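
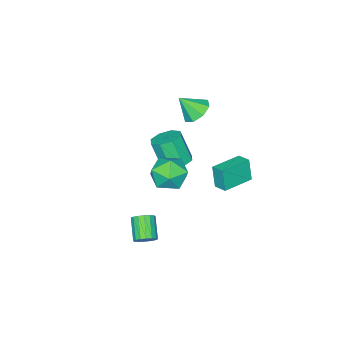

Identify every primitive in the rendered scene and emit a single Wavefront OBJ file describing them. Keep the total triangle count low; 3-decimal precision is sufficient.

v -3.933 -1.663 2.751
v -3.117 -1.826 2.179
v -3.267 -2.457 3.929
v -3.065 -1.173 2.59
v -3.522 -0.807 3.095
v -4.22 -0.942 3.398
v -4.75 -1.5 3.323
v -4.802 -2.153 2.912
v -4.345 -2.518 2.407
v -3.647 -2.383 2.103
v 1.998 2.773 3.894
v 3.192 2.481 3.941
v 1.608 1.039 2.999
v 2.802 0.747 3.046
v 2.14 0.797 4.081
v 2.381 1.869 4.635
v 2.419 1.651 2.305
v 2.66 2.723 2.859
v 3.452 1.788 2.959
v 3.28 1.26 4.057
v 1.52 2.26 2.883
v 1.348 1.732 3.981
v 4.112 1.504 -1.528
v 4.502 0.965 -1.711
v 3.678 0.057 -0.796
v 3.288 0.596 -0.612
v 4.658 1.09 -1.448
v 3.834 0.182 -0.532
v 4.688 1.309 -1.203
v 3.865 0.401 -0.287
v 4.587 1.573 -1.032
v 3.763 0.665 -0.117
v 4.377 1.821 -0.975
v 3.553 0.913 -0.06
v 4.106 1.997 -1.045
v 3.282 1.089 -0.129
v 3.836 2.059 -1.225
v 3.013 1.151 -0.309
v 3.63 1.995 -1.475
v 2.806 1.087 -0.559
v 3.534 1.818 -1.736
v 2.71 0.91 -0.821
v 3.57 1.569 -1.95
v 2.747 0.661 -1.035
v 3.731 1.305 -2.068
v 2.907 0.397 -1.152
v 3.978 1.087 -2.061
v 3.155 0.179 -1.145
v 4.257 0.964 -1.933
v 3.433 0.056 -1.017
v -0.398 -0.086 1.368
v 0.494 -0.399 1.202
v 0.53 -1.228 2.967
v -0.362 -0.914 3.132
v 0.483 0.266 1.515
v 0.519 -0.563 3.28
v -0.044 0.725 1.741
v -0.008 -0.104 3.506
v -0.778 0.709 1.749
v -0.743 -0.12 3.513
v -1.29 0.228 1.533
v -1.254 -0.601 3.298
v -1.279 -0.437 1.22
v -1.243 -1.266 2.985
v -0.752 -0.896 0.994
v -0.716 -1.725 2.759
v -0.017 -0.88 0.987
v 0.018 -1.709 2.751
v -4.332 1.473 -1.675
v -4.497 1.11 -0.188
v -4.199 2.334 -1.45
v -4.364 1.972 0.037
v -2.336 1.128 -1.537
v -2.501 0.766 -0.05
v -2.203 1.99 -1.312
v -2.368 1.627 0.175
f 2 1 4
f 2 4 3
f 4 1 5
f 4 5 3
f 5 1 6
f 5 6 3
f 6 1 7
f 6 7 3
f 7 1 8
f 7 8 3
f 8 1 9
f 8 9 3
f 9 1 10
f 9 10 3
f 10 1 2
f 10 2 3
f 11 22 16
f 11 16 12
f 11 12 18
f 11 18 21
f 11 21 22
f 12 16 20
f 16 22 15
f 22 21 13
f 21 18 17
f 18 12 19
f 14 20 15
f 14 15 13
f 14 13 17
f 14 17 19
f 14 19 20
f 15 20 16
f 13 15 22
f 17 13 21
f 19 17 18
f 20 19 12
f 24 23 27
f 24 27 25
f 25 27 28
f 25 28 26
f 27 23 29
f 27 29 28
f 28 29 30
f 28 30 26
f 29 23 31
f 29 31 30
f 30 31 32
f 30 32 26
f 31 23 33
f 31 33 32
f 32 33 34
f 32 34 26
f 33 23 35
f 33 35 34
f 34 35 36
f 34 36 26
f 35 23 37
f 35 37 36
f 36 37 38
f 36 38 26
f 37 23 39
f 37 39 38
f 38 39 40
f 38 40 26
f 39 23 41
f 39 41 40
f 40 41 42
f 40 42 26
f 41 23 43
f 41 43 42
f 42 43 44
f 42 44 26
f 43 23 45
f 43 45 44
f 44 45 46
f 44 46 26
f 45 23 47
f 45 47 46
f 46 47 48
f 46 48 26
f 47 23 49
f 47 49 48
f 48 49 50
f 48 50 26
f 49 23 24
f 49 24 50
f 50 24 25
f 50 25 26
f 52 51 55
f 52 55 53
f 53 55 56
f 53 56 54
f 55 51 57
f 55 57 56
f 56 57 58
f 56 58 54
f 57 51 59
f 57 59 58
f 58 59 60
f 58 60 54
f 59 51 61
f 59 61 60
f 60 61 62
f 60 62 54
f 61 51 63
f 61 63 62
f 62 63 64
f 62 64 54
f 63 51 65
f 63 65 64
f 64 65 66
f 64 66 54
f 65 51 67
f 65 67 66
f 66 67 68
f 66 68 54
f 67 51 52
f 67 52 68
f 68 52 53
f 68 53 54
f 70 72 69
f 73 70 69
f 69 72 71
f 71 73 69
f 70 76 72
f 74 70 73
f 74 76 70
f 72 76 71
f 75 73 71
f 71 76 75
f 75 74 73
f 76 74 75



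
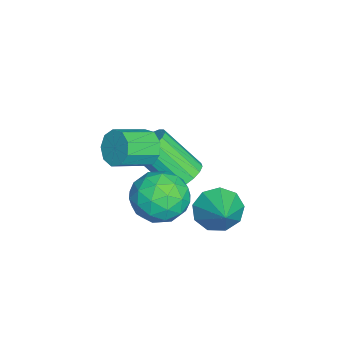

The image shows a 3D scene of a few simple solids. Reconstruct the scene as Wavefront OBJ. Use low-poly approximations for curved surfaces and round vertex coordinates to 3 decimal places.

v 3.035 -3.296 0.771
v 3.417 -3.344 0.151
v 4.207 -4.271 0.709
v 3.825 -4.224 1.329
v 3.616 -2.995 0.448
v 4.406 -3.923 1.006
v 3.544 -2.788 0.896
v 4.334 -3.715 1.454
v 3.233 -2.818 1.286
v 4.023 -3.745 1.844
v 2.829 -3.072 1.435
v 3.619 -3.999 1.993
v 2.522 -3.431 1.273
v 3.312 -4.358 1.831
v 2.455 -3.727 0.876
v 3.245 -4.654 1.434
v 2.659 -3.821 0.43
v 3.449 -4.749 0.989
v 3.039 -3.67 0.144
v 3.829 -4.598 0.702
v 1.116 -2.263 -2.333
v 1.859 -2.421 -2.359
v 1.627 -3.754 -0.873
v 0.884 -3.597 -0.847
v 1.836 -2.149 -2.118
v 1.604 -3.482 -0.632
v 1.648 -1.903 -1.927
v 1.417 -3.237 -0.441
v 1.338 -1.74 -1.829
v 1.107 -3.073 -0.343
v 0.977 -1.697 -1.846
v 0.746 -3.03 -0.36
v 0.648 -1.783 -1.975
v 0.417 -3.116 -0.489
v 0.426 -1.98 -2.186
v 0.195 -3.313 -0.7
v 0.362 -2.241 -2.43
v 0.131 -3.574 -0.944
v 0.471 -2.508 -2.653
v 0.24 -3.841 -1.166
v 0.727 -2.718 -2.802
v 0.496 -4.052 -1.316
v 1.072 -2.825 -2.844
v 0.841 -4.158 -1.357
v 1.428 -2.803 -2.768
v 1.197 -4.136 -1.282
v 1.711 -2.657 -2.593
v 1.48 -3.99 -1.107
v 2.38 -0.975 -2.854
v 2.891 -1.269 -3.547
v 3.62 -0.585 -2.106
v 2.75 -0.668 -3.627
v 2.436 -0.211 -3.345
v 2.096 -0.111 -2.833
v 1.889 -0.415 -2.331
v 1.911 -0.981 -2.074
v 2.153 -1.545 -2.182
v 2.501 -1.841 -2.604
v 2.792 -1.733 -3.143
v 2.561 -2.333 -1.035
v 3.658 -2.515 -1.111
v 2.302 -3.245 -2.569
v 3.399 -3.427 -2.645
v 2.807 -3.926 -1.844
v 2.966 -3.362 -0.896
v 2.994 -2.398 -2.784
v 3.153 -1.834 -1.836
v 3.925 -2.555 -2.193
v 3.81 -3.499 -1.612
v 2.15 -2.261 -2.068
v 2.035 -3.205 -1.487
v 3.132 -2.344 -0.938
v 2.828 -3.416 -2.742
v 2.48 -3.709 -2.271
v 3.125 -3.816 -2.316
v 2.726 -2.842 -0.812
v 3.37 -2.948 -0.857
v 2.87 -3.778 -1.287
v 2.59 -2.812 -2.823
v 3.234 -2.918 -2.868
v 2.835 -1.944 -1.364
v 3.48 -2.051 -1.409
v 3.09 -1.982 -2.393
v 3.934 -2.474 -1.619
v 3.782 -3.01 -2.521
v 3.544 -2.406 -2.602
v 3.637 -2.074 -2.045
v 3.866 -3.029 -1.278
v 3.714 -3.565 -2.179
v 3.366 -3.858 -1.708
v 3.46 -3.527 -1.151
v 4.023 -3.053 -1.913
v 2.246 -2.195 -1.501
v 2.094 -2.731 -2.402
v 2.5 -2.233 -2.529
v 2.594 -1.902 -1.972
v 2.178 -2.75 -1.159
v 2.026 -3.286 -2.061
v 2.323 -3.686 -1.635
v 2.416 -3.354 -1.078
v 1.937 -2.707 -1.767
f 2 1 5
f 2 5 3
f 3 5 6
f 3 6 4
f 5 1 7
f 5 7 6
f 6 7 8
f 6 8 4
f 7 1 9
f 7 9 8
f 8 9 10
f 8 10 4
f 9 1 11
f 9 11 10
f 10 11 12
f 10 12 4
f 11 1 13
f 11 13 12
f 12 13 14
f 12 14 4
f 13 1 15
f 13 15 14
f 14 15 16
f 14 16 4
f 15 1 17
f 15 17 16
f 16 17 18
f 16 18 4
f 17 1 19
f 17 19 18
f 18 19 20
f 18 20 4
f 19 1 2
f 19 2 20
f 20 2 3
f 20 3 4
f 22 21 25
f 22 25 23
f 23 25 26
f 23 26 24
f 25 21 27
f 25 27 26
f 26 27 28
f 26 28 24
f 27 21 29
f 27 29 28
f 28 29 30
f 28 30 24
f 29 21 31
f 29 31 30
f 30 31 32
f 30 32 24
f 31 21 33
f 31 33 32
f 32 33 34
f 32 34 24
f 33 21 35
f 33 35 34
f 34 35 36
f 34 36 24
f 35 21 37
f 35 37 36
f 36 37 38
f 36 38 24
f 37 21 39
f 37 39 38
f 38 39 40
f 38 40 24
f 39 21 41
f 39 41 40
f 40 41 42
f 40 42 24
f 41 21 43
f 41 43 42
f 42 43 44
f 42 44 24
f 43 21 45
f 43 45 44
f 44 45 46
f 44 46 24
f 45 21 47
f 45 47 46
f 46 47 48
f 46 48 24
f 47 21 22
f 47 22 48
f 48 22 23
f 48 23 24
f 50 49 52
f 50 52 51
f 52 49 53
f 52 53 51
f 53 49 54
f 53 54 51
f 54 49 55
f 54 55 51
f 55 49 56
f 55 56 51
f 56 49 57
f 56 57 51
f 57 49 58
f 57 58 51
f 58 49 59
f 58 59 51
f 59 49 50
f 59 50 51
f 60 97 76
f 97 71 100
f 76 100 65
f 97 100 76
f 60 76 72
f 76 65 77
f 72 77 61
f 76 77 72
f 60 72 81
f 72 61 82
f 81 82 67
f 72 82 81
f 60 81 93
f 81 67 96
f 93 96 70
f 81 96 93
f 60 93 97
f 93 70 101
f 97 101 71
f 93 101 97
f 61 77 88
f 77 65 91
f 88 91 69
f 77 91 88
f 65 100 78
f 100 71 99
f 78 99 64
f 100 99 78
f 71 101 98
f 101 70 94
f 98 94 62
f 101 94 98
f 70 96 95
f 96 67 83
f 95 83 66
f 96 83 95
f 67 82 87
f 82 61 84
f 87 84 68
f 82 84 87
f 63 89 75
f 89 69 90
f 75 90 64
f 89 90 75
f 63 75 73
f 75 64 74
f 73 74 62
f 75 74 73
f 63 73 80
f 73 62 79
f 80 79 66
f 73 79 80
f 63 80 85
f 80 66 86
f 85 86 68
f 80 86 85
f 63 85 89
f 85 68 92
f 89 92 69
f 85 92 89
f 64 90 78
f 90 69 91
f 78 91 65
f 90 91 78
f 62 74 98
f 74 64 99
f 98 99 71
f 74 99 98
f 66 79 95
f 79 62 94
f 95 94 70
f 79 94 95
f 68 86 87
f 86 66 83
f 87 83 67
f 86 83 87
f 69 92 88
f 92 68 84
f 88 84 61
f 92 84 88



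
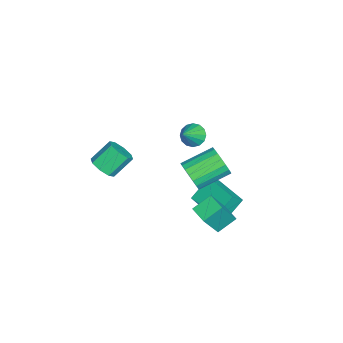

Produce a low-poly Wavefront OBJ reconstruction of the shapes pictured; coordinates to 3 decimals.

v 2.501 1.124 1.376
v 2.863 1.682 0.699
v 1.862 3.215 1.426
v 1.499 2.656 2.104
v 2.509 1.536 0.52
v 1.508 3.068 1.248
v 2.154 1.307 0.511
v 1.152 2.84 1.239
v 1.867 1.043 0.674
v 0.865 2.575 1.401
v 1.705 0.794 0.975
v 0.704 2.327 1.703
v 1.701 0.611 1.356
v 0.7 2.143 2.084
v 1.856 0.529 1.741
v 0.854 2.062 2.469
v 2.138 0.565 2.054
v 1.137 2.098 2.781
v 2.492 0.712 2.232
v 1.491 2.244 2.96
v 2.848 0.94 2.241
v 1.846 2.473 2.969
v 3.135 1.205 2.079
v 2.133 2.737 2.806
v 3.296 1.453 1.777
v 2.295 2.986 2.505
v 3.3 1.637 1.396
v 2.299 3.169 2.124
v 3.146 1.718 1.011
v 2.144 3.251 1.739
v 3.13 2.17 -1.581
v 2.461 3.02 -0.915
v 3.959 2.914 -1.699
v 3.29 3.764 -1.034
v 3.93 1.536 0.034
v 3.261 2.386 0.699
v 4.759 2.28 -0.085
v 4.09 3.13 0.581
v 4.165 -3.143 2.885
v 4.481 -3.592 3.48
v 3.811 -2.727 4.49
v 3.495 -2.277 3.895
v 4.849 -3.12 3.319
v 4.178 -2.254 4.329
v 4.816 -2.661 2.903
v 4.145 -1.795 3.914
v 4.402 -2.484 2.477
v 3.731 -1.618 3.488
v 3.849 -2.693 2.29
v 3.179 -1.828 3.3
v 3.482 -3.166 2.451
v 2.811 -2.3 3.461
v 3.515 -3.625 2.866
v 2.844 -2.759 3.877
v 3.929 -3.802 3.292
v 3.258 -2.936 4.303
v -3.622 0.17 -0.718
v -3.194 -0.122 -1.314
v -2.498 -0.21 0.278
v -3.084 0.271 -1.288
v -3.119 0.637 -1.109
v -3.288 0.878 -0.825
v -3.547 0.929 -0.513
v -3.826 0.777 -0.256
v -4.051 0.463 -0.123
v -4.161 0.07 -0.149
v -4.126 -0.296 -0.328
v -3.957 -0.538 -0.611
v -3.698 -0.589 -0.923
v -3.418 -0.437 -1.18
v -2.173 1.921 -3.193
v -1.637 1.44 -2.499
v -0.684 3.498 -3.251
v -0.148 3.018 -2.556
v -1.332 1.082 -4.424
v -0.796 0.602 -3.729
v 0.157 2.66 -4.481
v 0.693 2.179 -3.787
f 2 1 5
f 2 5 3
f 3 5 6
f 3 6 4
f 5 1 7
f 5 7 6
f 6 7 8
f 6 8 4
f 7 1 9
f 7 9 8
f 8 9 10
f 8 10 4
f 9 1 11
f 9 11 10
f 10 11 12
f 10 12 4
f 11 1 13
f 11 13 12
f 12 13 14
f 12 14 4
f 13 1 15
f 13 15 14
f 14 15 16
f 14 16 4
f 15 1 17
f 15 17 16
f 16 17 18
f 16 18 4
f 17 1 19
f 17 19 18
f 18 19 20
f 18 20 4
f 19 1 21
f 19 21 20
f 20 21 22
f 20 22 4
f 21 1 23
f 21 23 22
f 22 23 24
f 22 24 4
f 23 1 25
f 23 25 24
f 24 25 26
f 24 26 4
f 25 1 27
f 25 27 26
f 26 27 28
f 26 28 4
f 27 1 29
f 27 29 28
f 28 29 30
f 28 30 4
f 29 1 2
f 29 2 30
f 30 2 3
f 30 3 4
f 32 34 31
f 35 32 31
f 31 34 33
f 33 35 31
f 32 38 34
f 36 32 35
f 36 38 32
f 34 38 33
f 37 35 33
f 33 38 37
f 37 36 35
f 38 36 37
f 40 39 43
f 40 43 41
f 41 43 44
f 41 44 42
f 43 39 45
f 43 45 44
f 44 45 46
f 44 46 42
f 45 39 47
f 45 47 46
f 46 47 48
f 46 48 42
f 47 39 49
f 47 49 48
f 48 49 50
f 48 50 42
f 49 39 51
f 49 51 50
f 50 51 52
f 50 52 42
f 51 39 53
f 51 53 52
f 52 53 54
f 52 54 42
f 53 39 55
f 53 55 54
f 54 55 56
f 54 56 42
f 55 39 40
f 55 40 56
f 56 40 41
f 56 41 42
f 58 57 60
f 58 60 59
f 60 57 61
f 60 61 59
f 61 57 62
f 61 62 59
f 62 57 63
f 62 63 59
f 63 57 64
f 63 64 59
f 64 57 65
f 64 65 59
f 65 57 66
f 65 66 59
f 66 57 67
f 66 67 59
f 67 57 68
f 67 68 59
f 68 57 69
f 68 69 59
f 69 57 70
f 69 70 59
f 70 57 58
f 70 58 59
f 72 74 71
f 75 72 71
f 71 74 73
f 73 75 71
f 72 78 74
f 76 72 75
f 76 78 72
f 74 78 73
f 77 75 73
f 73 78 77
f 77 76 75
f 78 76 77



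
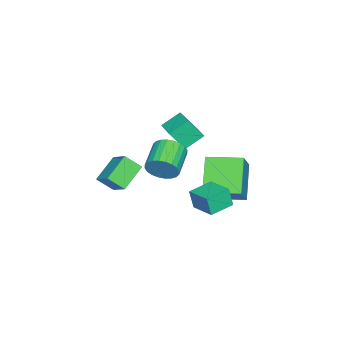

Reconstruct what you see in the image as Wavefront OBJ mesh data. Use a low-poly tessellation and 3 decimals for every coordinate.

v -1.437 -4.112 -0.738
v -0.76 -3.164 0.075
v -1.695 -3.315 -1.451
v -1.018 -2.368 -0.639
v -0.082 -4.392 -1.541
v 0.595 -3.445 -0.729
v -0.34 -3.596 -2.255
v 0.337 -2.648 -1.442
v 1.288 2.442 0.227
v 1.258 2.203 1.228
v 1.952 3.603 0.523
v 1.922 3.364 1.525
v 2.398 1.836 0.115
v 2.368 1.597 1.117
v 3.062 2.997 0.412
v 3.032 2.758 1.413
v 2.31 0.21 2.178
v 2.592 -0.134 2.879
v 1.172 -0.354 3.342
v 0.89 -0.01 2.642
v 2.572 0.178 2.965
v 1.152 -0.043 3.429
v 2.512 0.494 2.932
v 1.092 0.274 3.395
v 2.421 0.767 2.783
v 1.001 0.547 3.247
v 2.313 0.956 2.543
v 0.893 0.735 3.007
v 2.205 1.031 2.247
v 0.785 0.81 2.711
v 2.113 0.981 1.941
v 0.693 0.76 2.404
v 2.051 0.813 1.67
v 0.631 0.593 2.134
v 2.028 0.554 1.478
v 0.608 0.334 1.941
v 2.048 0.243 1.391
v 0.628 0.022 1.855
v 2.108 -0.074 1.425
v 0.688 -0.294 1.888
v 2.199 -0.347 1.573
v 0.779 -0.567 2.037
v 2.307 -0.535 1.813
v 0.887 -0.756 2.277
v 2.415 -0.61 2.109
v 0.995 -0.831 2.573
v 2.507 -0.56 2.416
v 1.087 -0.781 2.879
v 2.569 -0.393 2.686
v 1.149 -0.613 3.15
v -2.345 0.579 -3.026
v -3.864 0.069 -1.592
v -2.816 2.403 -2.875
v -4.334 1.893 -1.441
v -1.086 0.787 -1.619
v -2.604 0.277 -0.185
v -1.556 2.611 -1.468
v -3.075 2.101 -0.034
v -2.531 -0.174 1.865
v -2.168 -0.859 2.995
v -1.653 0.619 2.064
v -1.289 -0.066 3.193
v -1.791 -0.834 1.227
v -1.427 -1.519 2.356
v -0.912 -0.041 1.425
v -0.549 -0.726 2.555
f 2 4 1
f 5 2 1
f 1 4 3
f 3 5 1
f 2 8 4
f 6 2 5
f 6 8 2
f 4 8 3
f 7 5 3
f 3 8 7
f 7 6 5
f 8 6 7
f 10 12 9
f 13 10 9
f 9 12 11
f 11 13 9
f 10 16 12
f 14 10 13
f 14 16 10
f 12 16 11
f 15 13 11
f 11 16 15
f 15 14 13
f 16 14 15
f 18 17 21
f 18 21 19
f 19 21 22
f 19 22 20
f 21 17 23
f 21 23 22
f 22 23 24
f 22 24 20
f 23 17 25
f 23 25 24
f 24 25 26
f 24 26 20
f 25 17 27
f 25 27 26
f 26 27 28
f 26 28 20
f 27 17 29
f 27 29 28
f 28 29 30
f 28 30 20
f 29 17 31
f 29 31 30
f 30 31 32
f 30 32 20
f 31 17 33
f 31 33 32
f 32 33 34
f 32 34 20
f 33 17 35
f 33 35 34
f 34 35 36
f 34 36 20
f 35 17 37
f 35 37 36
f 36 37 38
f 36 38 20
f 37 17 39
f 37 39 38
f 38 39 40
f 38 40 20
f 39 17 41
f 39 41 40
f 40 41 42
f 40 42 20
f 41 17 43
f 41 43 42
f 42 43 44
f 42 44 20
f 43 17 45
f 43 45 44
f 44 45 46
f 44 46 20
f 45 17 47
f 45 47 46
f 46 47 48
f 46 48 20
f 47 17 49
f 47 49 48
f 48 49 50
f 48 50 20
f 49 17 18
f 49 18 50
f 50 18 19
f 50 19 20
f 52 54 51
f 55 52 51
f 51 54 53
f 53 55 51
f 52 58 54
f 56 52 55
f 56 58 52
f 54 58 53
f 57 55 53
f 53 58 57
f 57 56 55
f 58 56 57
f 60 62 59
f 63 60 59
f 59 62 61
f 61 63 59
f 60 66 62
f 64 60 63
f 64 66 60
f 62 66 61
f 65 63 61
f 61 66 65
f 65 64 63
f 66 64 65



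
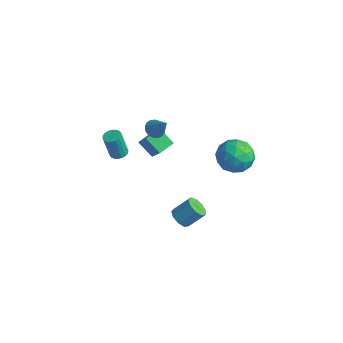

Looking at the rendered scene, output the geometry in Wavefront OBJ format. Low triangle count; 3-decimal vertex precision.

v 1.997 3.534 -1.724
v 2.768 3.565 -0.949
v 1.172 2.235 -0.851
v 1.943 2.266 -0.076
v 1.243 3.098 -0.184
v 1.752 3.901 -0.723
v 2.188 1.899 -1.077
v 2.697 2.702 -1.616
v 2.886 2.554 -0.549
v 2.302 3.296 0.003
v 1.638 2.504 -1.803
v 1.054 3.246 -1.251
v 2.455 3.664 -1.413
v 1.485 2.136 -0.387
v 1.073 2.626 -0.45
v 1.527 2.644 0.005
v 1.858 3.861 -1.28
v 2.311 3.88 -0.825
v 1.415 3.605 -0.375
v 1.629 1.92 -0.975
v 2.082 1.939 -0.52
v 2.413 3.156 -1.805
v 2.867 3.174 -1.35
v 2.525 2.195 -1.425
v 2.977 3.088 -0.723
v 2.493 2.324 -0.21
v 2.636 2.108 -0.798
v 2.936 2.58 -1.115
v 2.634 3.524 -0.398
v 2.15 2.76 0.115
v 1.738 3.249 0.052
v 2.037 3.721 -0.266
v 2.704 2.929 -0.163
v 1.79 3.04 -1.915
v 1.306 2.276 -1.402
v 1.903 2.079 -1.534
v 2.202 2.551 -1.852
v 1.447 3.476 -1.59
v 0.963 2.712 -1.077
v 1.004 3.22 -0.685
v 1.304 3.692 -1.002
v 1.236 2.871 -1.637
v -4.327 1.88 -3.579
v -3.28 1.473 -2.198
v -4.272 2.848 -3.336
v -3.225 2.442 -1.954
v -3.375 1.998 -4.266
v -2.328 1.592 -2.884
v -3.32 2.967 -4.022
v -2.273 2.56 -2.641
v -1.971 0.914 -0.015
v -1.547 0.666 -0.342
v -1.109 0.946 1.075
v -1.509 0.943 -0.381
v -1.576 1.213 -0.336
v -1.734 1.415 -0.217
v -1.946 1.502 -0.052
v -2.163 1.455 0.121
v -2.337 1.284 0.263
v -2.427 1.028 0.342
v -2.412 0.746 0.338
v -2.296 0.502 0.254
v -2.106 0.353 0.108
v -1.885 0.333 -0.066
v -1.683 0.445 -0.229
v -3.007 -0.725 -1.706
v -2.571 -0.482 -1.599
v -2.798 -0.732 -0.107
v -3.233 -0.975 -0.214
v -2.725 -0.315 -1.595
v -2.951 -0.565 -0.102
v -2.934 -0.229 -1.612
v -3.161 -0.479 -0.12
v -3.158 -0.241 -1.648
v -3.384 -0.492 -0.156
v -3.352 -0.349 -1.695
v -3.578 -0.6 -0.203
v -3.477 -0.532 -1.745
v -3.704 -0.782 -0.253
v -3.51 -0.753 -1.787
v -3.736 -1.003 -0.295
v -3.442 -0.968 -1.813
v -3.669 -1.218 -0.321
v -3.289 -1.135 -1.818
v -3.515 -1.385 -0.325
v -3.079 -1.221 -1.8
v -3.306 -1.471 -0.308
v -2.856 -1.208 -1.764
v -3.082 -1.459 -0.272
v -2.662 -1.1 -1.717
v -2.888 -1.351 -0.225
v -2.536 -0.918 -1.667
v -2.763 -1.168 -0.175
v -2.504 -0.697 -1.625
v -2.73 -0.947 -0.133
v 3.327 -2.386 -1.32
v 3.836 -2.313 -1.684
v 4.322 -1.602 -0.864
v 3.813 -1.674 -0.5
v 3.545 -2.009 -1.776
v 4.031 -1.298 -0.955
v 3.152 -1.881 -1.654
v 3.638 -1.17 -0.833
v 2.841 -1.989 -1.376
v 3.327 -1.278 -0.556
v 2.757 -2.283 -1.072
v 3.243 -1.571 -0.252
v 2.94 -2.625 -0.884
v 3.426 -1.913 -0.064
v 3.304 -2.855 -0.9
v 3.79 -2.143 -0.08
v 3.679 -2.865 -1.113
v 4.165 -2.154 -0.292
v 3.889 -2.652 -1.423
v 4.375 -1.94 -0.602
f 1 38 17
f 38 12 41
f 17 41 6
f 38 41 17
f 1 17 13
f 17 6 18
f 13 18 2
f 17 18 13
f 1 13 22
f 13 2 23
f 22 23 8
f 13 23 22
f 1 22 34
f 22 8 37
f 34 37 11
f 22 37 34
f 1 34 38
f 34 11 42
f 38 42 12
f 34 42 38
f 2 18 29
f 18 6 32
f 29 32 10
f 18 32 29
f 6 41 19
f 41 12 40
f 19 40 5
f 41 40 19
f 12 42 39
f 42 11 35
f 39 35 3
f 42 35 39
f 11 37 36
f 37 8 24
f 36 24 7
f 37 24 36
f 8 23 28
f 23 2 25
f 28 25 9
f 23 25 28
f 4 30 16
f 30 10 31
f 16 31 5
f 30 31 16
f 4 16 14
f 16 5 15
f 14 15 3
f 16 15 14
f 4 14 21
f 14 3 20
f 21 20 7
f 14 20 21
f 4 21 26
f 21 7 27
f 26 27 9
f 21 27 26
f 4 26 30
f 26 9 33
f 30 33 10
f 26 33 30
f 5 31 19
f 31 10 32
f 19 32 6
f 31 32 19
f 3 15 39
f 15 5 40
f 39 40 12
f 15 40 39
f 7 20 36
f 20 3 35
f 36 35 11
f 20 35 36
f 9 27 28
f 27 7 24
f 28 24 8
f 27 24 28
f 10 33 29
f 33 9 25
f 29 25 2
f 33 25 29
f 44 46 43
f 47 44 43
f 43 46 45
f 45 47 43
f 44 50 46
f 48 44 47
f 48 50 44
f 46 50 45
f 49 47 45
f 45 50 49
f 49 48 47
f 50 48 49
f 52 51 54
f 52 54 53
f 54 51 55
f 54 55 53
f 55 51 56
f 55 56 53
f 56 51 57
f 56 57 53
f 57 51 58
f 57 58 53
f 58 51 59
f 58 59 53
f 59 51 60
f 59 60 53
f 60 51 61
f 60 61 53
f 61 51 62
f 61 62 53
f 62 51 63
f 62 63 53
f 63 51 64
f 63 64 53
f 64 51 65
f 64 65 53
f 65 51 52
f 65 52 53
f 67 66 70
f 67 70 68
f 68 70 71
f 68 71 69
f 70 66 72
f 70 72 71
f 71 72 73
f 71 73 69
f 72 66 74
f 72 74 73
f 73 74 75
f 73 75 69
f 74 66 76
f 74 76 75
f 75 76 77
f 75 77 69
f 76 66 78
f 76 78 77
f 77 78 79
f 77 79 69
f 78 66 80
f 78 80 79
f 79 80 81
f 79 81 69
f 80 66 82
f 80 82 81
f 81 82 83
f 81 83 69
f 82 66 84
f 82 84 83
f 83 84 85
f 83 85 69
f 84 66 86
f 84 86 85
f 85 86 87
f 85 87 69
f 86 66 88
f 86 88 87
f 87 88 89
f 87 89 69
f 88 66 90
f 88 90 89
f 89 90 91
f 89 91 69
f 90 66 92
f 90 92 91
f 91 92 93
f 91 93 69
f 92 66 94
f 92 94 93
f 93 94 95
f 93 95 69
f 94 66 67
f 94 67 95
f 95 67 68
f 95 68 69
f 97 96 100
f 97 100 98
f 98 100 101
f 98 101 99
f 100 96 102
f 100 102 101
f 101 102 103
f 101 103 99
f 102 96 104
f 102 104 103
f 103 104 105
f 103 105 99
f 104 96 106
f 104 106 105
f 105 106 107
f 105 107 99
f 106 96 108
f 106 108 107
f 107 108 109
f 107 109 99
f 108 96 110
f 108 110 109
f 109 110 111
f 109 111 99
f 110 96 112
f 110 112 111
f 111 112 113
f 111 113 99
f 112 96 114
f 112 114 113
f 113 114 115
f 113 115 99
f 114 96 97
f 114 97 115
f 115 97 98
f 115 98 99



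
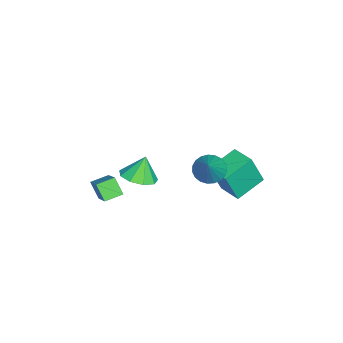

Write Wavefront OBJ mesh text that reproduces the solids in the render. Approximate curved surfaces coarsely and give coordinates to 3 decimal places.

v -3.45 2.336 -4.328
v -3.057 1.707 -2.406
v -4.727 3.522 -3.679
v -4.334 2.893 -1.757
v -2.446 3.347 -4.203
v -2.053 2.718 -2.281
v -3.723 4.533 -3.554
v -3.33 3.904 -1.632
v -0.417 -4.028 -2.051
v 1.132 -3.392 -0.817
v -0.941 -3.181 -1.83
v 0.608 -2.545 -0.596
v 0.052 -3.515 -2.904
v 1.601 -2.879 -1.67
v -0.472 -2.668 -2.683
v 1.077 -2.032 -1.449
v 0.589 2.243 0.713
v 1.006 2.877 0.288
v 1.931 2.337 2.167
v 0.772 3.064 0.492
v 0.507 3.109 0.734
v 0.256 3.004 0.972
v 0.063 2.767 1.166
v -0.04 2.44 1.281
v -0.033 2.079 1.299
v 0.081 1.746 1.215
v 0.283 1.499 1.044
v 0.538 1.381 0.817
v 0.802 1.411 0.571
v 1.029 1.586 0.35
v 1.18 1.874 0.192
v 1.229 2.226 0.124
v 1.167 2.581 0.158
v 0.612 -1.339 -0.328
v 1.525 -0.919 -0.159
v 0.228 -1.021 0.948
v 1.085 -0.439 -0.41
v 0.423 -0.381 -0.623
v -0.15 -0.771 -0.698
v -0.368 -1.427 -0.6
v -0.127 -2.041 -0.375
v 0.46 -2.328 -0.127
v 1.117 -2.151 0.026
v 1.538 -1.595 0.014
f 2 4 1
f 5 2 1
f 1 4 3
f 3 5 1
f 2 8 4
f 6 2 5
f 6 8 2
f 4 8 3
f 7 5 3
f 3 8 7
f 7 6 5
f 8 6 7
f 10 12 9
f 13 10 9
f 9 12 11
f 11 13 9
f 10 16 12
f 14 10 13
f 14 16 10
f 12 16 11
f 15 13 11
f 11 16 15
f 15 14 13
f 16 14 15
f 18 17 20
f 18 20 19
f 20 17 21
f 20 21 19
f 21 17 22
f 21 22 19
f 22 17 23
f 22 23 19
f 23 17 24
f 23 24 19
f 24 17 25
f 24 25 19
f 25 17 26
f 25 26 19
f 26 17 27
f 26 27 19
f 27 17 28
f 27 28 19
f 28 17 29
f 28 29 19
f 29 17 30
f 29 30 19
f 30 17 31
f 30 31 19
f 31 17 32
f 31 32 19
f 32 17 33
f 32 33 19
f 33 17 18
f 33 18 19
f 35 34 37
f 35 37 36
f 37 34 38
f 37 38 36
f 38 34 39
f 38 39 36
f 39 34 40
f 39 40 36
f 40 34 41
f 40 41 36
f 41 34 42
f 41 42 36
f 42 34 43
f 42 43 36
f 43 34 44
f 43 44 36
f 44 34 35
f 44 35 36



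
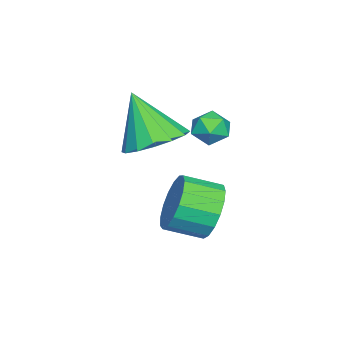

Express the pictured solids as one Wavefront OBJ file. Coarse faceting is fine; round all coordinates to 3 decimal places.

v 2.834 2.383 0.131
v 3.294 2.862 0.905
v 3.706 1.755 1.344
v 3.246 1.277 0.569
v 2.848 2.764 1.077
v 3.26 1.657 1.516
v 2.398 2.579 1.032
v 2.811 1.472 1.471
v 2.049 2.349 0.781
v 2.461 1.242 1.22
v 1.879 2.127 0.38
v 2.291 1.02 0.819
v 1.928 1.963 -0.077
v 2.34 0.857 0.362
v 2.184 1.896 -0.487
v 2.597 0.79 -0.048
v 2.59 1.941 -0.756
v 3.002 0.834 -0.317
v 3.051 2.087 -0.821
v 3.463 0.98 -0.382
v 3.462 2.301 -0.668
v 3.875 1.194 -0.229
v 3.73 2.533 -0.333
v 4.142 1.427 0.106
v 3.792 2.732 0.109
v 4.205 1.625 0.548
v 3.635 2.85 0.556
v 4.047 1.744 0.994
v 2.133 0.412 2.335
v 3.185 0.204 2.464
v 1.747 -0.472 4.065
v 3.106 0.704 2.702
v 2.766 1.126 2.842
v 2.257 1.356 2.846
v 1.714 1.333 2.713
v 1.284 1.064 2.48
v 1.081 0.62 2.207
v 1.16 0.12 1.969
v 1.499 -0.301 1.829
v 2.009 -0.531 1.825
v 2.551 -0.509 1.958
v 2.982 -0.24 2.191
v 1.218 2.139 2.295
v 1.662 2.497 2.672
v 1.318 1.283 2.988
v 1.762 1.641 3.365
v 1.103 1.823 3.348
v 1.042 2.352 2.92
v 1.938 1.428 2.74
v 1.877 1.957 2.312
v 2.107 2.057 2.948
v 1.591 2.301 3.323
v 1.389 1.479 2.337
v 0.873 1.723 2.712
f 2 1 5
f 2 5 3
f 3 5 6
f 3 6 4
f 5 1 7
f 5 7 6
f 6 7 8
f 6 8 4
f 7 1 9
f 7 9 8
f 8 9 10
f 8 10 4
f 9 1 11
f 9 11 10
f 10 11 12
f 10 12 4
f 11 1 13
f 11 13 12
f 12 13 14
f 12 14 4
f 13 1 15
f 13 15 14
f 14 15 16
f 14 16 4
f 15 1 17
f 15 17 16
f 16 17 18
f 16 18 4
f 17 1 19
f 17 19 18
f 18 19 20
f 18 20 4
f 19 1 21
f 19 21 20
f 20 21 22
f 20 22 4
f 21 1 23
f 21 23 22
f 22 23 24
f 22 24 4
f 23 1 25
f 23 25 24
f 24 25 26
f 24 26 4
f 25 1 27
f 25 27 26
f 26 27 28
f 26 28 4
f 27 1 2
f 27 2 28
f 28 2 3
f 28 3 4
f 30 29 32
f 30 32 31
f 32 29 33
f 32 33 31
f 33 29 34
f 33 34 31
f 34 29 35
f 34 35 31
f 35 29 36
f 35 36 31
f 36 29 37
f 36 37 31
f 37 29 38
f 37 38 31
f 38 29 39
f 38 39 31
f 39 29 40
f 39 40 31
f 40 29 41
f 40 41 31
f 41 29 42
f 41 42 31
f 42 29 30
f 42 30 31
f 43 54 48
f 43 48 44
f 43 44 50
f 43 50 53
f 43 53 54
f 44 48 52
f 48 54 47
f 54 53 45
f 53 50 49
f 50 44 51
f 46 52 47
f 46 47 45
f 46 45 49
f 46 49 51
f 46 51 52
f 47 52 48
f 45 47 54
f 49 45 53
f 51 49 50
f 52 51 44



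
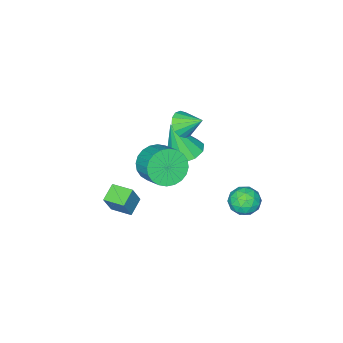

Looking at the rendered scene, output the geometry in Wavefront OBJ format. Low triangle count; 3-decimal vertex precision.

v -0.839 1.046 -1.045
v 0.127 1.184 -1.21
v -0.421 0.454 0.905
v -0.106 1.709 -1.001
v -0.619 1.981 -0.808
v -1.216 1.896 -0.706
v -1.669 1.486 -0.733
v -1.806 0.907 -0.879
v -1.573 0.382 -1.089
v -1.059 0.11 -1.281
v -0.462 0.195 -1.384
v -0.009 0.605 -1.357
v 1.635 -0.962 -4.271
v 2.181 -0.884 -3.061
v 1.277 0.116 -4.18
v 1.823 0.194 -2.97
v 2.517 -0.634 -4.69
v 3.063 -0.556 -3.48
v 2.159 0.444 -4.599
v 2.705 0.522 -3.389
v -0.354 1.373 1.608
v 0.064 1.09 2.189
v -0.726 2.347 2.352
v 0.312 1.333 1.994
v 0.38 1.588 1.695
v 0.253 1.785 1.373
v -0.038 1.872 1.114
v -0.413 1.825 0.987
v -0.772 1.657 1.027
v -1.019 1.413 1.223
v -1.088 1.159 1.522
v -0.96 0.962 1.844
v -0.67 0.875 2.103
v -0.295 0.922 2.229
v 2.66 2.827 1.693
v 3.549 2.408 1.964
v 3.869 3.533 2.658
v 2.98 3.953 2.387
v 3.65 2.589 1.624
v 3.969 3.714 2.318
v 3.599 2.806 1.295
v 3.919 3.932 1.989
v 3.406 3.027 1.026
v 3.725 4.152 1.72
v 3.099 3.218 0.859
v 3.418 4.343 1.553
v 2.725 3.348 0.819
v 3.045 4.474 1.512
v 2.341 3.4 0.911
v 2.661 4.525 1.605
v 2.006 3.364 1.123
v 2.326 4.49 1.817
v 1.771 3.247 1.422
v 2.091 4.372 2.116
v 1.671 3.066 1.762
v 1.99 4.191 2.456
v 1.721 2.848 2.091
v 2.041 3.974 2.785
v 1.915 2.628 2.36
v 2.234 3.753 3.054
v 2.222 2.437 2.527
v 2.541 3.562 3.221
v 2.595 2.306 2.568
v 2.915 3.432 3.261
v 2.979 2.255 2.475
v 3.299 3.38 3.169
v 3.314 2.29 2.263
v 3.634 3.416 2.957
v -2.503 4.522 -3.287
v -1.655 4.446 -3.094
v -2.365 3.534 -4.286
v -1.517 3.458 -4.093
v -2.12 3.184 -3.525
v -2.206 3.795 -2.907
v -1.814 4.185 -4.473
v -1.9 4.796 -3.855
v -1.23 4.238 -3.827
v -1.419 3.619 -3.241
v -2.601 4.361 -4.139
v -2.79 3.742 -3.553
v -2.091 4.571 -3.103
v -1.929 3.409 -4.277
v -2.283 3.248 -3.943
v -1.785 3.203 -3.83
v -2.415 4.188 -2.993
v -1.917 4.143 -2.88
v -2.19 3.401 -3.133
v -2.103 3.837 -4.5
v -1.605 3.792 -4.387
v -2.235 4.777 -3.55
v -1.737 4.732 -3.437
v -1.83 4.579 -4.247
v -1.343 4.403 -3.42
v -1.262 3.823 -4.007
v -1.436 4.25 -4.23
v -1.486 4.609 -3.867
v -1.454 4.04 -3.076
v -1.373 3.459 -3.663
v -1.727 3.298 -3.329
v -1.778 3.657 -2.966
v -1.204 3.917 -3.506
v -2.647 4.521 -3.717
v -2.566 3.94 -4.304
v -2.242 4.323 -4.414
v -2.293 4.682 -4.051
v -2.758 4.157 -3.373
v -2.677 3.577 -3.96
v -2.534 3.371 -3.513
v -2.584 3.73 -3.15
v -2.816 4.063 -3.874
f 2 1 4
f 2 4 3
f 4 1 5
f 4 5 3
f 5 1 6
f 5 6 3
f 6 1 7
f 6 7 3
f 7 1 8
f 7 8 3
f 8 1 9
f 8 9 3
f 9 1 10
f 9 10 3
f 10 1 11
f 10 11 3
f 11 1 12
f 11 12 3
f 12 1 2
f 12 2 3
f 14 16 13
f 17 14 13
f 13 16 15
f 15 17 13
f 14 20 16
f 18 14 17
f 18 20 14
f 16 20 15
f 19 17 15
f 15 20 19
f 19 18 17
f 20 18 19
f 22 21 24
f 22 24 23
f 24 21 25
f 24 25 23
f 25 21 26
f 25 26 23
f 26 21 27
f 26 27 23
f 27 21 28
f 27 28 23
f 28 21 29
f 28 29 23
f 29 21 30
f 29 30 23
f 30 21 31
f 30 31 23
f 31 21 32
f 31 32 23
f 32 21 33
f 32 33 23
f 33 21 34
f 33 34 23
f 34 21 22
f 34 22 23
f 36 35 39
f 36 39 37
f 37 39 40
f 37 40 38
f 39 35 41
f 39 41 40
f 40 41 42
f 40 42 38
f 41 35 43
f 41 43 42
f 42 43 44
f 42 44 38
f 43 35 45
f 43 45 44
f 44 45 46
f 44 46 38
f 45 35 47
f 45 47 46
f 46 47 48
f 46 48 38
f 47 35 49
f 47 49 48
f 48 49 50
f 48 50 38
f 49 35 51
f 49 51 50
f 50 51 52
f 50 52 38
f 51 35 53
f 51 53 52
f 52 53 54
f 52 54 38
f 53 35 55
f 53 55 54
f 54 55 56
f 54 56 38
f 55 35 57
f 55 57 56
f 56 57 58
f 56 58 38
f 57 35 59
f 57 59 58
f 58 59 60
f 58 60 38
f 59 35 61
f 59 61 60
f 60 61 62
f 60 62 38
f 61 35 63
f 61 63 62
f 62 63 64
f 62 64 38
f 63 35 65
f 63 65 64
f 64 65 66
f 64 66 38
f 65 35 67
f 65 67 66
f 66 67 68
f 66 68 38
f 67 35 36
f 67 36 68
f 68 36 37
f 68 37 38
f 69 106 85
f 106 80 109
f 85 109 74
f 106 109 85
f 69 85 81
f 85 74 86
f 81 86 70
f 85 86 81
f 69 81 90
f 81 70 91
f 90 91 76
f 81 91 90
f 69 90 102
f 90 76 105
f 102 105 79
f 90 105 102
f 69 102 106
f 102 79 110
f 106 110 80
f 102 110 106
f 70 86 97
f 86 74 100
f 97 100 78
f 86 100 97
f 74 109 87
f 109 80 108
f 87 108 73
f 109 108 87
f 80 110 107
f 110 79 103
f 107 103 71
f 110 103 107
f 79 105 104
f 105 76 92
f 104 92 75
f 105 92 104
f 76 91 96
f 91 70 93
f 96 93 77
f 91 93 96
f 72 98 84
f 98 78 99
f 84 99 73
f 98 99 84
f 72 84 82
f 84 73 83
f 82 83 71
f 84 83 82
f 72 82 89
f 82 71 88
f 89 88 75
f 82 88 89
f 72 89 94
f 89 75 95
f 94 95 77
f 89 95 94
f 72 94 98
f 94 77 101
f 98 101 78
f 94 101 98
f 73 99 87
f 99 78 100
f 87 100 74
f 99 100 87
f 71 83 107
f 83 73 108
f 107 108 80
f 83 108 107
f 75 88 104
f 88 71 103
f 104 103 79
f 88 103 104
f 77 95 96
f 95 75 92
f 96 92 76
f 95 92 96
f 78 101 97
f 101 77 93
f 97 93 70
f 101 93 97



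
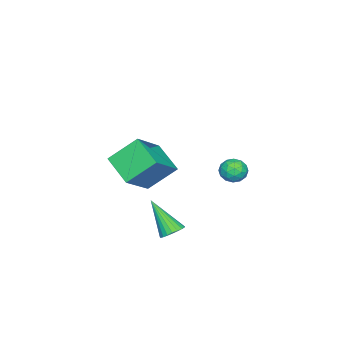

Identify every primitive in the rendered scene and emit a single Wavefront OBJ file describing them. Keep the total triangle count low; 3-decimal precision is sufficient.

v 3.38 0.61 -3.454
v 3.861 0.301 -3.602
v 3.1 -0.53 -1.986
v 3.954 0.471 -3.452
v 3.948 0.665 -3.303
v 3.844 0.85 -3.179
v 3.66 0.993 -3.103
v 3.427 1.07 -3.088
v 3.187 1.068 -3.136
v 2.98 0.986 -3.239
v 2.842 0.839 -3.379
v 2.797 0.653 -3.532
v 2.853 0.459 -3.672
v 3.001 0.291 -3.774
v 3.214 0.179 -3.821
v 3.455 0.141 -3.804
v 3.684 0.184 -3.727
v 2.75 -2.723 -0.214
v 2.06 -1.658 0.902
v 1.193 -2.507 -1.384
v 0.502 -1.442 -0.268
v 3.478 -1.478 -0.952
v 2.787 -0.413 0.164
v 1.92 -1.262 -2.122
v 1.23 -0.197 -1.006
v -2.873 1.26 -2.931
v -2.355 1.101 -3.365
v -2.765 0.259 -2.435
v -2.247 0.1 -2.869
v -2.156 0.59 -2.386
v -2.223 1.208 -2.693
v -2.897 0.152 -3.107
v -2.964 0.77 -3.414
v -2.37 0.416 -3.474
v -1.913 0.686 -3.028
v -3.207 0.674 -2.772
v -2.75 0.944 -2.326
v -2.624 1.268 -3.192
v -2.496 0.092 -2.608
v -2.443 0.38 -2.324
v -2.139 0.286 -2.579
v -2.546 1.332 -2.797
v -2.242 1.238 -3.052
v -2.125 0.938 -2.476
v -2.878 0.122 -2.748
v -2.574 0.028 -3.003
v -2.981 1.074 -3.221
v -2.677 0.98 -3.476
v -2.995 0.422 -3.324
v -2.328 0.772 -3.511
v -2.265 0.184 -3.219
v -2.646 0.214 -3.359
v -2.686 0.578 -3.54
v -2.059 0.931 -3.249
v -1.996 0.343 -2.957
v -1.942 0.631 -2.673
v -1.982 0.994 -2.854
v -2.068 0.528 -3.313
v -3.124 1.017 -2.843
v -3.061 0.429 -2.551
v -3.138 0.366 -2.946
v -3.178 0.729 -3.127
v -2.855 1.176 -2.581
v -2.792 0.588 -2.289
v -2.434 0.782 -2.26
v -2.474 1.146 -2.441
v -3.052 0.832 -2.487
f 2 1 4
f 2 4 3
f 4 1 5
f 4 5 3
f 5 1 6
f 5 6 3
f 6 1 7
f 6 7 3
f 7 1 8
f 7 8 3
f 8 1 9
f 8 9 3
f 9 1 10
f 9 10 3
f 10 1 11
f 10 11 3
f 11 1 12
f 11 12 3
f 12 1 13
f 12 13 3
f 13 1 14
f 13 14 3
f 14 1 15
f 14 15 3
f 15 1 16
f 15 16 3
f 16 1 17
f 16 17 3
f 17 1 2
f 17 2 3
f 19 21 18
f 22 19 18
f 18 21 20
f 20 22 18
f 19 25 21
f 23 19 22
f 23 25 19
f 21 25 20
f 24 22 20
f 20 25 24
f 24 23 22
f 25 23 24
f 26 63 42
f 63 37 66
f 42 66 31
f 63 66 42
f 26 42 38
f 42 31 43
f 38 43 27
f 42 43 38
f 26 38 47
f 38 27 48
f 47 48 33
f 38 48 47
f 26 47 59
f 47 33 62
f 59 62 36
f 47 62 59
f 26 59 63
f 59 36 67
f 63 67 37
f 59 67 63
f 27 43 54
f 43 31 57
f 54 57 35
f 43 57 54
f 31 66 44
f 66 37 65
f 44 65 30
f 66 65 44
f 37 67 64
f 67 36 60
f 64 60 28
f 67 60 64
f 36 62 61
f 62 33 49
f 61 49 32
f 62 49 61
f 33 48 53
f 48 27 50
f 53 50 34
f 48 50 53
f 29 55 41
f 55 35 56
f 41 56 30
f 55 56 41
f 29 41 39
f 41 30 40
f 39 40 28
f 41 40 39
f 29 39 46
f 39 28 45
f 46 45 32
f 39 45 46
f 29 46 51
f 46 32 52
f 51 52 34
f 46 52 51
f 29 51 55
f 51 34 58
f 55 58 35
f 51 58 55
f 30 56 44
f 56 35 57
f 44 57 31
f 56 57 44
f 28 40 64
f 40 30 65
f 64 65 37
f 40 65 64
f 32 45 61
f 45 28 60
f 61 60 36
f 45 60 61
f 34 52 53
f 52 32 49
f 53 49 33
f 52 49 53
f 35 58 54
f 58 34 50
f 54 50 27
f 58 50 54



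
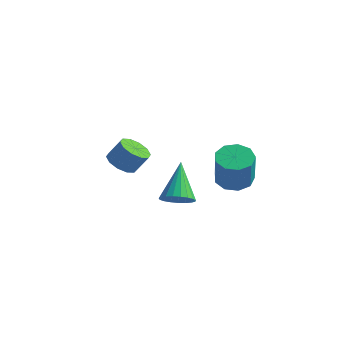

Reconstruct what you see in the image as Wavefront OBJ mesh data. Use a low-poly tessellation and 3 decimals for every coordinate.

v -1.712 0.005 -0.298
v -1.092 -0.408 -0.495
v -0.588 -0.077 0.402
v -1.208 0.335 0.598
v -1.045 0.027 -0.682
v -0.541 0.358 0.215
v -1.252 0.454 -0.722
v -0.748 0.784 0.174
v -1.635 0.709 -0.601
v -1.131 1.039 0.295
v -2.048 0.695 -0.364
v -1.544 1.025 0.532
v -2.332 0.417 -0.102
v -1.828 0.748 0.795
v -2.379 -0.018 0.085
v -1.875 0.313 0.982
v -2.172 -0.444 0.126
v -1.668 -0.114 1.022
v -1.789 -0.699 0.005
v -1.285 -0.369 0.901
v -1.376 -0.685 -0.232
v -0.872 -0.355 0.664
v 3.3 1.162 -0.058
v 3.969 1.669 -0.051
v 4.41 1.065 1.565
v 3.74 0.558 1.558
v 3.515 1.94 0.174
v 3.956 1.336 1.79
v 2.961 1.847 0.29
v 3.401 1.243 1.906
v 2.564 1.433 0.244
v 3.005 0.83 1.86
v 2.512 0.893 0.056
v 2.953 0.289 1.672
v 2.829 0.478 -0.185
v 3.269 -0.125 1.431
v 3.365 0.383 -0.366
v 3.806 -0.22 1.249
v 3.871 0.653 -0.404
v 4.312 0.049 1.212
v 4.11 1.16 -0.279
v 4.551 0.557 1.336
v 2.048 -1.063 -0.787
v 2.681 -1.205 -0.391
v 1.372 0.083 0.707
v 2.762 -0.946 -0.553
v 2.719 -0.707 -0.755
v 2.561 -0.53 -0.963
v 2.313 -0.445 -1.141
v 2.02 -0.466 -1.257
v 1.732 -0.591 -1.292
v 1.498 -0.798 -1.239
v 1.36 -1.05 -1.109
v 1.341 -1.304 -0.922
v 1.444 -1.517 -0.712
v 1.651 -1.651 -0.515
v 1.927 -1.684 -0.365
v 2.224 -1.609 -0.288
v 2.491 -1.439 -0.297
f 2 1 5
f 2 5 3
f 3 5 6
f 3 6 4
f 5 1 7
f 5 7 6
f 6 7 8
f 6 8 4
f 7 1 9
f 7 9 8
f 8 9 10
f 8 10 4
f 9 1 11
f 9 11 10
f 10 11 12
f 10 12 4
f 11 1 13
f 11 13 12
f 12 13 14
f 12 14 4
f 13 1 15
f 13 15 14
f 14 15 16
f 14 16 4
f 15 1 17
f 15 17 16
f 16 17 18
f 16 18 4
f 17 1 19
f 17 19 18
f 18 19 20
f 18 20 4
f 19 1 21
f 19 21 20
f 20 21 22
f 20 22 4
f 21 1 2
f 21 2 22
f 22 2 3
f 22 3 4
f 24 23 27
f 24 27 25
f 25 27 28
f 25 28 26
f 27 23 29
f 27 29 28
f 28 29 30
f 28 30 26
f 29 23 31
f 29 31 30
f 30 31 32
f 30 32 26
f 31 23 33
f 31 33 32
f 32 33 34
f 32 34 26
f 33 23 35
f 33 35 34
f 34 35 36
f 34 36 26
f 35 23 37
f 35 37 36
f 36 37 38
f 36 38 26
f 37 23 39
f 37 39 38
f 38 39 40
f 38 40 26
f 39 23 41
f 39 41 40
f 40 41 42
f 40 42 26
f 41 23 24
f 41 24 42
f 42 24 25
f 42 25 26
f 44 43 46
f 44 46 45
f 46 43 47
f 46 47 45
f 47 43 48
f 47 48 45
f 48 43 49
f 48 49 45
f 49 43 50
f 49 50 45
f 50 43 51
f 50 51 45
f 51 43 52
f 51 52 45
f 52 43 53
f 52 53 45
f 53 43 54
f 53 54 45
f 54 43 55
f 54 55 45
f 55 43 56
f 55 56 45
f 56 43 57
f 56 57 45
f 57 43 58
f 57 58 45
f 58 43 59
f 58 59 45
f 59 43 44
f 59 44 45



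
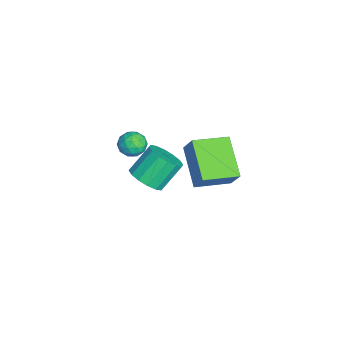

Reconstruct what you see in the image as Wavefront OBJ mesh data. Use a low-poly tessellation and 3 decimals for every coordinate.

v -0.038 -1.556 -3.2
v 0.721 -1.487 -2.872
v 0.198 -0.674 -1.832
v -0.562 -0.744 -2.16
v 0.688 -1.158 -3.146
v 0.165 -0.345 -2.106
v 0.46 -0.936 -3.435
v -0.063 -0.123 -2.395
v 0.098 -0.879 -3.66
v -0.425 -0.067 -2.62
v -0.3 -1.005 -3.763
v -0.823 -0.192 -2.722
v -0.628 -1.278 -3.714
v -1.151 -0.465 -2.674
v -0.798 -1.626 -3.528
v -1.321 -0.813 -2.488
v -0.765 -1.955 -3.254
v -1.288 -1.142 -2.214
v -0.537 -2.177 -2.965
v -1.06 -1.364 -1.925
v -0.175 -2.233 -2.74
v -0.698 -1.421 -1.7
v 0.223 -2.108 -2.638
v -0.3 -1.295 -1.597
v 0.551 -1.835 -2.686
v 0.028 -1.022 -1.646
v -1.07 -2.103 -2.015
v -0.747 -1.574 -1.852
v -0.653 -2.606 -1.208
v -0.33 -2.077 -1.045
v -0.968 -2.095 -0.982
v -1.225 -1.784 -1.48
v -0.175 -2.396 -1.58
v -0.432 -2.085 -2.078
v -0.193 -1.755 -1.583
v -0.683 -1.569 -1.213
v -0.717 -2.611 -1.847
v -1.207 -2.425 -1.477
v -0.945 -1.794 -2.004
v -0.455 -2.386 -1.056
v -0.83 -2.396 -1.019
v -0.64 -2.085 -0.923
v -1.226 -1.918 -1.786
v -1.036 -1.607 -1.69
v -1.166 -1.913 -1.179
v -0.364 -2.573 -1.37
v -0.174 -2.262 -1.274
v -0.76 -2.095 -2.137
v -0.57 -1.784 -2.041
v -0.234 -2.267 -1.881
v -0.429 -1.59 -1.75
v -0.184 -1.885 -1.276
v -0.093 -2.073 -1.59
v -0.245 -1.89 -1.883
v -0.718 -1.48 -1.533
v -0.473 -1.776 -1.059
v -0.848 -1.787 -1.022
v -0.999 -1.604 -1.315
v -0.392 -1.587 -1.375
v -0.927 -2.404 -2.001
v -0.682 -2.7 -1.527
v -0.401 -2.576 -1.745
v -0.552 -2.393 -2.038
v -1.216 -2.295 -1.784
v -0.971 -2.59 -1.31
v -1.155 -2.29 -1.177
v -1.307 -2.107 -1.47
v -1.008 -2.593 -1.685
v 4.58 0.301 0.862
v 3.065 -0.081 1.795
v 4.081 1.683 0.617
v 2.566 1.302 1.55
v 5.034 0.618 1.73
v 3.519 0.237 2.663
v 4.535 2.001 1.485
v 3.02 1.619 2.418
f 2 1 5
f 2 5 3
f 3 5 6
f 3 6 4
f 5 1 7
f 5 7 6
f 6 7 8
f 6 8 4
f 7 1 9
f 7 9 8
f 8 9 10
f 8 10 4
f 9 1 11
f 9 11 10
f 10 11 12
f 10 12 4
f 11 1 13
f 11 13 12
f 12 13 14
f 12 14 4
f 13 1 15
f 13 15 14
f 14 15 16
f 14 16 4
f 15 1 17
f 15 17 16
f 16 17 18
f 16 18 4
f 17 1 19
f 17 19 18
f 18 19 20
f 18 20 4
f 19 1 21
f 19 21 20
f 20 21 22
f 20 22 4
f 21 1 23
f 21 23 22
f 22 23 24
f 22 24 4
f 23 1 25
f 23 25 24
f 24 25 26
f 24 26 4
f 25 1 2
f 25 2 26
f 26 2 3
f 26 3 4
f 27 64 43
f 64 38 67
f 43 67 32
f 64 67 43
f 27 43 39
f 43 32 44
f 39 44 28
f 43 44 39
f 27 39 48
f 39 28 49
f 48 49 34
f 39 49 48
f 27 48 60
f 48 34 63
f 60 63 37
f 48 63 60
f 27 60 64
f 60 37 68
f 64 68 38
f 60 68 64
f 28 44 55
f 44 32 58
f 55 58 36
f 44 58 55
f 32 67 45
f 67 38 66
f 45 66 31
f 67 66 45
f 38 68 65
f 68 37 61
f 65 61 29
f 68 61 65
f 37 63 62
f 63 34 50
f 62 50 33
f 63 50 62
f 34 49 54
f 49 28 51
f 54 51 35
f 49 51 54
f 30 56 42
f 56 36 57
f 42 57 31
f 56 57 42
f 30 42 40
f 42 31 41
f 40 41 29
f 42 41 40
f 30 40 47
f 40 29 46
f 47 46 33
f 40 46 47
f 30 47 52
f 47 33 53
f 52 53 35
f 47 53 52
f 30 52 56
f 52 35 59
f 56 59 36
f 52 59 56
f 31 57 45
f 57 36 58
f 45 58 32
f 57 58 45
f 29 41 65
f 41 31 66
f 65 66 38
f 41 66 65
f 33 46 62
f 46 29 61
f 62 61 37
f 46 61 62
f 35 53 54
f 53 33 50
f 54 50 34
f 53 50 54
f 36 59 55
f 59 35 51
f 55 51 28
f 59 51 55
f 70 72 69
f 73 70 69
f 69 72 71
f 71 73 69
f 70 76 72
f 74 70 73
f 74 76 70
f 72 76 71
f 75 73 71
f 71 76 75
f 75 74 73
f 76 74 75



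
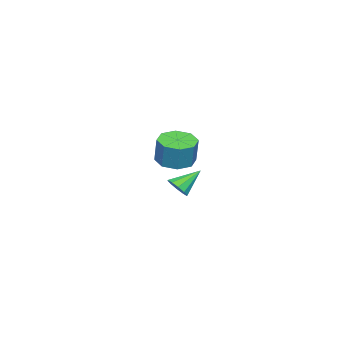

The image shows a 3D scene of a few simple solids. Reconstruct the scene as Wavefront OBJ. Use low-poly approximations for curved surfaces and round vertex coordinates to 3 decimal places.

v 1.731 -0.915 -0.183
v 2.08 -0.478 -0.195
v 0.969 -0.285 0.583
v 1.853 -0.439 -0.453
v 1.578 -0.583 -0.607
v 1.362 -0.853 -0.6
v 1.287 -1.147 -0.434
v 1.381 -1.352 -0.171
v 1.609 -1.39 0.087
v 1.883 -1.247 0.241
v 2.099 -0.977 0.234
v 2.174 -0.683 0.067
v -3.735 -3.556 -0.955
v -2.896 -3.781 -1.095
v -2.626 -3.549 0.156
v -3.465 -3.324 0.295
v -3.006 -3.124 -1.193
v -2.736 -2.892 0.058
v -3.543 -2.72 -1.152
v -3.274 -2.488 0.099
v -4.193 -2.806 -0.996
v -3.923 -2.574 0.255
v -4.574 -3.331 -0.816
v -4.304 -3.099 0.435
v -4.464 -3.988 -0.718
v -4.194 -3.756 0.533
v -3.926 -4.392 -0.759
v -3.657 -4.16 0.492
v -3.277 -4.306 -0.915
v -3.007 -4.074 0.336
f 2 1 4
f 2 4 3
f 4 1 5
f 4 5 3
f 5 1 6
f 5 6 3
f 6 1 7
f 6 7 3
f 7 1 8
f 7 8 3
f 8 1 9
f 8 9 3
f 9 1 10
f 9 10 3
f 10 1 11
f 10 11 3
f 11 1 12
f 11 12 3
f 12 1 2
f 12 2 3
f 14 13 17
f 14 17 15
f 15 17 18
f 15 18 16
f 17 13 19
f 17 19 18
f 18 19 20
f 18 20 16
f 19 13 21
f 19 21 20
f 20 21 22
f 20 22 16
f 21 13 23
f 21 23 22
f 22 23 24
f 22 24 16
f 23 13 25
f 23 25 24
f 24 25 26
f 24 26 16
f 25 13 27
f 25 27 26
f 26 27 28
f 26 28 16
f 27 13 29
f 27 29 28
f 28 29 30
f 28 30 16
f 29 13 14
f 29 14 30
f 30 14 15
f 30 15 16



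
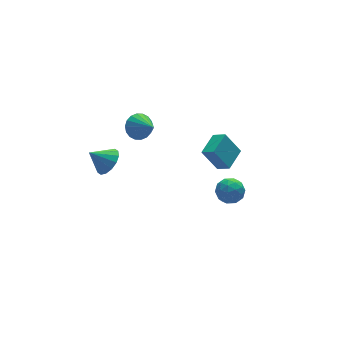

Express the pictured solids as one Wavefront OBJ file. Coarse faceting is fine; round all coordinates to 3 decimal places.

v -3.229 3.017 -1.171
v -2.613 3.477 -0.723
v -4.131 3.383 -0.309
v -2.785 3.775 -1.029
v -3.076 3.87 -1.373
v -3.408 3.736 -1.664
v -3.692 3.41 -1.822
v -3.852 2.978 -1.806
v -3.846 2.557 -1.62
v -3.674 2.259 -1.313
v -3.383 2.164 -0.969
v -3.051 2.297 -0.679
v -2.767 2.623 -0.521
v -2.607 3.055 -0.537
v 1.429 -0.503 -0.668
v 0.744 -0.019 0.623
v 2.533 0.351 -0.403
v 1.848 0.835 0.888
v 1.812 -1.135 -0.228
v 1.127 -0.651 1.063
v 2.916 -0.281 0.037
v 2.231 0.203 1.328
v -0.93 4.055 0.003
v -0.105 4.211 -0.008
v -0.67 2.745 0.937
v -0.222 4.402 0.291
v -0.479 4.524 0.534
v -0.825 4.553 0.671
v -1.192 4.483 0.676
v -1.508 4.329 0.547
v -1.709 4.12 0.311
v -1.755 3.899 0.014
v -1.639 3.708 -0.286
v -1.381 3.586 -0.529
v -1.035 3.557 -0.666
v -0.668 3.627 -0.671
v -0.352 3.781 -0.542
v -0.151 3.989 -0.306
v 0.236 -2.96 -0.057
v 0.613 -2.629 0.578
v 0.727 -4.131 0.262
v 1.104 -3.8 0.897
v 0.297 -3.861 0.892
v -0.007 -3.137 0.694
v 1.347 -3.623 0.146
v 1.043 -2.899 -0.052
v 1.299 -3.039 0.704
v 0.65 -3.186 1.165
v 0.69 -3.574 -0.325
v 0.041 -3.721 0.136
v 0.381 -2.691 0.233
v 0.959 -4.069 0.607
v 0.484 -4.104 0.604
v 0.706 -3.91 0.978
v 0.017 -2.99 0.301
v 0.238 -2.795 0.674
v 0.053 -3.52 0.858
v 1.102 -3.965 0.166
v 1.323 -3.77 0.539
v 0.634 -2.85 -0.138
v 0.856 -2.656 0.236
v 1.287 -3.24 -0.018
v 1.006 -2.738 0.68
v 1.295 -3.427 0.867
v 1.438 -3.322 0.426
v 1.259 -2.897 0.31
v 0.625 -2.824 0.951
v 0.913 -3.513 1.138
v 0.439 -3.548 1.135
v 0.26 -3.123 1.019
v 1.028 -3.065 1.025
v 0.427 -3.247 -0.298
v 0.715 -3.936 -0.111
v 1.08 -3.637 -0.179
v 0.901 -3.212 -0.295
v 0.045 -3.333 -0.027
v 0.334 -4.022 0.16
v 0.081 -3.863 0.53
v -0.098 -3.438 0.414
v 0.312 -3.695 -0.185
f 2 1 4
f 2 4 3
f 4 1 5
f 4 5 3
f 5 1 6
f 5 6 3
f 6 1 7
f 6 7 3
f 7 1 8
f 7 8 3
f 8 1 9
f 8 9 3
f 9 1 10
f 9 10 3
f 10 1 11
f 10 11 3
f 11 1 12
f 11 12 3
f 12 1 13
f 12 13 3
f 13 1 14
f 13 14 3
f 14 1 2
f 14 2 3
f 16 18 15
f 19 16 15
f 15 18 17
f 17 19 15
f 16 22 18
f 20 16 19
f 20 22 16
f 18 22 17
f 21 19 17
f 17 22 21
f 21 20 19
f 22 20 21
f 24 23 26
f 24 26 25
f 26 23 27
f 26 27 25
f 27 23 28
f 27 28 25
f 28 23 29
f 28 29 25
f 29 23 30
f 29 30 25
f 30 23 31
f 30 31 25
f 31 23 32
f 31 32 25
f 32 23 33
f 32 33 25
f 33 23 34
f 33 34 25
f 34 23 35
f 34 35 25
f 35 23 36
f 35 36 25
f 36 23 37
f 36 37 25
f 37 23 38
f 37 38 25
f 38 23 24
f 38 24 25
f 39 76 55
f 76 50 79
f 55 79 44
f 76 79 55
f 39 55 51
f 55 44 56
f 51 56 40
f 55 56 51
f 39 51 60
f 51 40 61
f 60 61 46
f 51 61 60
f 39 60 72
f 60 46 75
f 72 75 49
f 60 75 72
f 39 72 76
f 72 49 80
f 76 80 50
f 72 80 76
f 40 56 67
f 56 44 70
f 67 70 48
f 56 70 67
f 44 79 57
f 79 50 78
f 57 78 43
f 79 78 57
f 50 80 77
f 80 49 73
f 77 73 41
f 80 73 77
f 49 75 74
f 75 46 62
f 74 62 45
f 75 62 74
f 46 61 66
f 61 40 63
f 66 63 47
f 61 63 66
f 42 68 54
f 68 48 69
f 54 69 43
f 68 69 54
f 42 54 52
f 54 43 53
f 52 53 41
f 54 53 52
f 42 52 59
f 52 41 58
f 59 58 45
f 52 58 59
f 42 59 64
f 59 45 65
f 64 65 47
f 59 65 64
f 42 64 68
f 64 47 71
f 68 71 48
f 64 71 68
f 43 69 57
f 69 48 70
f 57 70 44
f 69 70 57
f 41 53 77
f 53 43 78
f 77 78 50
f 53 78 77
f 45 58 74
f 58 41 73
f 74 73 49
f 58 73 74
f 47 65 66
f 65 45 62
f 66 62 46
f 65 62 66
f 48 71 67
f 71 47 63
f 67 63 40
f 71 63 67



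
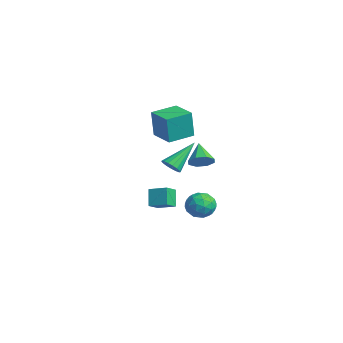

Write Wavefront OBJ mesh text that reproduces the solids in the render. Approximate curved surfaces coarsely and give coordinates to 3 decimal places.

v 0.71 3.313 -0.565
v 1.098 3.879 -0.288
v -0.31 3.567 0.345
v 0.758 4.037 -0.713
v 0.389 3.771 -1.051
v 0.209 3.237 -1.105
v 0.321 2.748 -0.843
v 0.661 2.59 -0.418
v 1.03 2.856 -0.08
v 1.21 3.39 -0.026
v 4.099 0.332 0.923
v 4.425 0.71 0.609
v 3.681 1.748 2.197
v 4.167 0.735 0.498
v 3.893 0.667 0.483
v 3.667 0.522 0.57
v 3.539 0.334 0.737
v 3.54 0.145 0.947
v 3.669 -0.001 1.152
v 3.897 -0.071 1.304
v 4.17 -0.048 1.369
v 4.428 0.062 1.332
v 4.61 0.233 1.201
v 4.676 0.427 1.007
v 4.609 0.6 0.793
v 1.335 3.238 -2.665
v 1.976 3.644 -3.116
v 1.784 1.976 -3.164
v 2.425 2.382 -3.615
v 2.456 2.354 -2.733
v 2.178 3.133 -2.424
v 1.582 2.487 -3.856
v 1.304 3.266 -3.547
v 2.129 3.18 -3.852
v 2.669 3.098 -3.158
v 1.091 2.522 -3.122
v 1.631 2.44 -2.428
v 1.616 3.552 -2.847
v 2.144 2.068 -3.433
v 2.162 2.051 -2.915
v 2.539 2.29 -3.18
v 1.735 3.251 -2.44
v 2.112 3.49 -2.705
v 2.394 2.732 -2.48
v 1.648 2.13 -3.575
v 2.025 2.369 -3.84
v 1.221 3.33 -3.1
v 1.598 3.569 -3.365
v 1.366 2.888 -3.8
v 2.083 3.518 -3.544
v 2.347 2.776 -3.838
v 1.851 2.837 -3.979
v 1.688 3.296 -3.798
v 2.4 3.47 -3.137
v 2.664 2.728 -3.43
v 2.682 2.711 -2.911
v 2.519 3.169 -2.73
v 2.49 3.197 -3.569
v 1.096 2.892 -2.85
v 1.36 2.15 -3.143
v 1.241 2.451 -3.55
v 1.078 2.909 -3.369
v 1.413 2.844 -2.442
v 1.677 2.102 -2.736
v 2.072 2.324 -2.482
v 1.909 2.783 -2.301
v 1.27 2.423 -2.711
v -3.699 2.32 -0.137
v -3.622 2.145 1.583
v -4.007 3.87 0.034
v -3.93 3.696 1.754
v -2.19 2.624 -0.174
v -2.113 2.45 1.546
v -2.498 4.175 -0.003
v -2.421 4 1.717
v 0.892 0.332 -2.002
v 1.629 1.043 -1.694
v 0.44 0.994 -2.452
v 1.177 1.706 -2.145
v 1.483 0.114 -2.915
v 2.22 0.826 -2.608
v 1.031 0.777 -3.366
v 1.768 1.488 -3.058
f 2 1 4
f 2 4 3
f 4 1 5
f 4 5 3
f 5 1 6
f 5 6 3
f 6 1 7
f 6 7 3
f 7 1 8
f 7 8 3
f 8 1 9
f 8 9 3
f 9 1 10
f 9 10 3
f 10 1 2
f 10 2 3
f 12 11 14
f 12 14 13
f 14 11 15
f 14 15 13
f 15 11 16
f 15 16 13
f 16 11 17
f 16 17 13
f 17 11 18
f 17 18 13
f 18 11 19
f 18 19 13
f 19 11 20
f 19 20 13
f 20 11 21
f 20 21 13
f 21 11 22
f 21 22 13
f 22 11 23
f 22 23 13
f 23 11 24
f 23 24 13
f 24 11 25
f 24 25 13
f 25 11 12
f 25 12 13
f 26 63 42
f 63 37 66
f 42 66 31
f 63 66 42
f 26 42 38
f 42 31 43
f 38 43 27
f 42 43 38
f 26 38 47
f 38 27 48
f 47 48 33
f 38 48 47
f 26 47 59
f 47 33 62
f 59 62 36
f 47 62 59
f 26 59 63
f 59 36 67
f 63 67 37
f 59 67 63
f 27 43 54
f 43 31 57
f 54 57 35
f 43 57 54
f 31 66 44
f 66 37 65
f 44 65 30
f 66 65 44
f 37 67 64
f 67 36 60
f 64 60 28
f 67 60 64
f 36 62 61
f 62 33 49
f 61 49 32
f 62 49 61
f 33 48 53
f 48 27 50
f 53 50 34
f 48 50 53
f 29 55 41
f 55 35 56
f 41 56 30
f 55 56 41
f 29 41 39
f 41 30 40
f 39 40 28
f 41 40 39
f 29 39 46
f 39 28 45
f 46 45 32
f 39 45 46
f 29 46 51
f 46 32 52
f 51 52 34
f 46 52 51
f 29 51 55
f 51 34 58
f 55 58 35
f 51 58 55
f 30 56 44
f 56 35 57
f 44 57 31
f 56 57 44
f 28 40 64
f 40 30 65
f 64 65 37
f 40 65 64
f 32 45 61
f 45 28 60
f 61 60 36
f 45 60 61
f 34 52 53
f 52 32 49
f 53 49 33
f 52 49 53
f 35 58 54
f 58 34 50
f 54 50 27
f 58 50 54
f 69 71 68
f 72 69 68
f 68 71 70
f 70 72 68
f 69 75 71
f 73 69 72
f 73 75 69
f 71 75 70
f 74 72 70
f 70 75 74
f 74 73 72
f 75 73 74
f 77 79 76
f 80 77 76
f 76 79 78
f 78 80 76
f 77 83 79
f 81 77 80
f 81 83 77
f 79 83 78
f 82 80 78
f 78 83 82
f 82 81 80
f 83 81 82



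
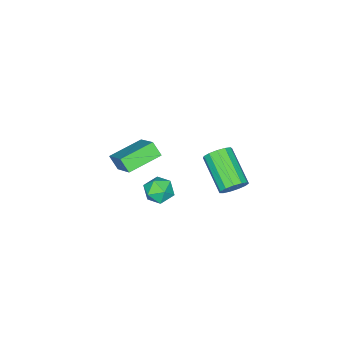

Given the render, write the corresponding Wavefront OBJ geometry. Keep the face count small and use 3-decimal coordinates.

v -2.329 -2.744 0.553
v -2.38 -3.319 1.218
v -1.467 -1.303 1.863
v -1.517 -1.877 2.528
v -0.623 -3.383 0.132
v -0.673 -3.957 0.797
v 0.24 -1.941 1.442
v 0.189 -2.516 2.107
v -0.753 3.576 2.882
v -0.227 3.127 2.618
v -1.061 1.516 3.695
v -1.587 1.964 3.958
v -0.077 3.287 2.973
v -0.912 1.676 4.05
v -0.143 3.539 3.299
v -0.977 1.928 4.376
v -0.402 3.802 3.492
v -1.236 2.191 4.569
v -0.772 3.994 3.492
v -1.607 2.382 4.569
v -1.136 4.052 3.298
v -1.971 2.441 4.374
v -1.379 3.96 2.971
v -2.213 2.349 4.048
v -1.422 3.745 2.616
v -2.257 2.134 3.693
v -1.253 3.477 2.346
v -2.088 1.866 3.423
v -0.925 3.24 2.245
v -1.76 1.629 3.322
v -0.543 3.109 2.347
v -1.377 1.498 3.424
v -0.421 0.308 0.501
v 0.358 0.071 0.288
v -0.658 -0.931 1.012
v 0.121 -1.168 0.799
v 0.006 -0.606 1.415
v 0.152 0.16 1.099
v -0.452 -1.02 0.201
v -0.306 -0.254 -0.115
v 0.339 -0.749 0.103
v 0.621 -0.494 0.853
v -0.921 -0.366 0.447
v -0.639 -0.111 1.197
f 2 4 1
f 5 2 1
f 1 4 3
f 3 5 1
f 2 8 4
f 6 2 5
f 6 8 2
f 4 8 3
f 7 5 3
f 3 8 7
f 7 6 5
f 8 6 7
f 10 9 13
f 10 13 11
f 11 13 14
f 11 14 12
f 13 9 15
f 13 15 14
f 14 15 16
f 14 16 12
f 15 9 17
f 15 17 16
f 16 17 18
f 16 18 12
f 17 9 19
f 17 19 18
f 18 19 20
f 18 20 12
f 19 9 21
f 19 21 20
f 20 21 22
f 20 22 12
f 21 9 23
f 21 23 22
f 22 23 24
f 22 24 12
f 23 9 25
f 23 25 24
f 24 25 26
f 24 26 12
f 25 9 27
f 25 27 26
f 26 27 28
f 26 28 12
f 27 9 29
f 27 29 28
f 28 29 30
f 28 30 12
f 29 9 31
f 29 31 30
f 30 31 32
f 30 32 12
f 31 9 10
f 31 10 32
f 32 10 11
f 32 11 12
f 33 44 38
f 33 38 34
f 33 34 40
f 33 40 43
f 33 43 44
f 34 38 42
f 38 44 37
f 44 43 35
f 43 40 39
f 40 34 41
f 36 42 37
f 36 37 35
f 36 35 39
f 36 39 41
f 36 41 42
f 37 42 38
f 35 37 44
f 39 35 43
f 41 39 40
f 42 41 34



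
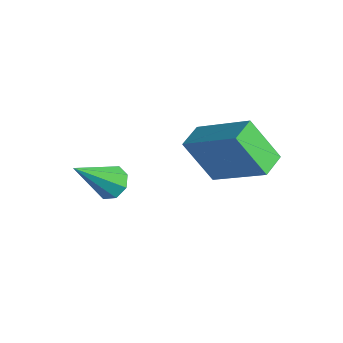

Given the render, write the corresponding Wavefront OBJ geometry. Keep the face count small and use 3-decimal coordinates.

v -1.547 -1.628 -0.104
v -1.279 -1.263 0.225
v -1.713 -2.792 1.324
v -1.703 -1.202 0.224
v -2.036 -1.392 0.031
v -2.082 -1.719 -0.241
v -1.815 -1.994 -0.433
v -1.39 -2.054 -0.433
v -1.057 -1.865 -0.24
v -1.011 -1.537 0.033
v 0.254 0.5 -0.064
v -0.603 0.144 1.178
v -0.002 1.278 -0.018
v -0.86 0.922 1.223
v 1.86 0.958 1.177
v 1.002 0.602 2.418
v 1.603 1.736 1.222
v 0.746 1.38 2.464
f 2 1 4
f 2 4 3
f 4 1 5
f 4 5 3
f 5 1 6
f 5 6 3
f 6 1 7
f 6 7 3
f 7 1 8
f 7 8 3
f 8 1 9
f 8 9 3
f 9 1 10
f 9 10 3
f 10 1 2
f 10 2 3
f 12 14 11
f 15 12 11
f 11 14 13
f 13 15 11
f 12 18 14
f 16 12 15
f 16 18 12
f 14 18 13
f 17 15 13
f 13 18 17
f 17 16 15
f 18 16 17



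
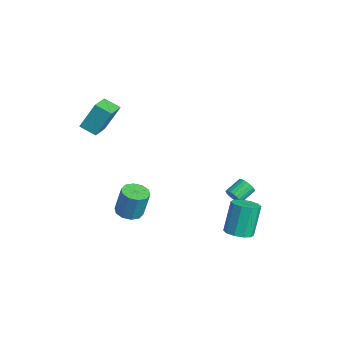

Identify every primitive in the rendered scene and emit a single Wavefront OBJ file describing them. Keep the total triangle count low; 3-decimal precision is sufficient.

v 2.007 -3.924 -0.495
v 2.519 -4.416 -0.47
v 2.725 -4.127 1.039
v 2.213 -3.636 1.015
v 2.705 -4.031 -0.569
v 2.911 -3.742 0.94
v 2.625 -3.605 -0.64
v 2.83 -3.317 0.869
v 2.308 -3.301 -0.655
v 2.514 -3.013 0.855
v 1.877 -3.236 -0.608
v 2.083 -2.947 0.901
v 1.495 -3.433 -0.519
v 1.701 -3.144 0.99
v 1.309 -3.818 -0.42
v 1.515 -3.529 1.089
v 1.39 -4.243 -0.349
v 1.595 -3.955 1.16
v 1.706 -4.547 -0.335
v 1.912 -4.259 1.175
v 2.137 -4.613 -0.381
v 2.343 -4.324 1.128
v 2.941 1.364 -2.779
v 3.489 0.932 -2.479
v 3.008 1.483 -0.802
v 2.459 1.916 -1.101
v 3.67 1.357 -2.567
v 3.189 1.908 -0.889
v 3.573 1.784 -2.735
v 3.091 2.335 -1.058
v 3.234 2.051 -2.92
v 2.752 2.602 -1.243
v 2.782 2.056 -3.051
v 2.301 2.607 -1.374
v 2.392 1.797 -3.078
v 1.911 2.348 -1.401
v 2.211 1.372 -2.991
v 1.73 1.923 -1.313
v 2.309 0.945 -2.822
v 1.827 1.496 -1.145
v 2.648 0.678 -2.637
v 2.166 1.229 -0.96
v 3.099 0.673 -2.506
v 2.618 1.224 -0.829
v 0.135 2.15 -2.313
v 0.342 2.438 -2.707
v -0.009 3.298 -2.261
v -0.215 3.01 -1.867
v 0.139 2.395 -2.783
v -0.211 3.255 -2.337
v -0.064 2.31 -2.777
v -0.414 3.17 -2.332
v -0.232 2.196 -2.692
v -0.583 3.056 -2.246
v -0.337 2.075 -2.541
v -0.688 2.935 -2.095
v -0.361 1.967 -2.35
v -0.711 2.827 -1.905
v -0.298 1.891 -2.153
v -0.649 2.751 -1.708
v -0.161 1.859 -1.984
v -0.512 2.719 -1.538
v 0.028 1.877 -1.871
v -0.323 2.737 -1.426
v 0.235 1.943 -1.835
v -0.116 2.803 -1.39
v 0.425 2.045 -1.881
v 0.074 2.905 -1.436
v 0.565 2.164 -2.002
v 0.214 3.024 -1.557
v 0.63 2.282 -2.177
v 0.28 3.142 -1.732
v 0.611 2.376 -2.375
v 0.26 3.236 -1.93
v 0.508 2.431 -2.563
v 0.158 3.292 -2.117
v -3.783 -4.162 2.347
v -3.711 -3.352 3.795
v -3.161 -3.515 1.954
v -3.089 -2.705 3.402
v -2.711 -4.955 2.738
v -2.639 -4.145 4.186
v -2.089 -4.308 2.345
v -2.017 -3.498 3.793
f 2 1 5
f 2 5 3
f 3 5 6
f 3 6 4
f 5 1 7
f 5 7 6
f 6 7 8
f 6 8 4
f 7 1 9
f 7 9 8
f 8 9 10
f 8 10 4
f 9 1 11
f 9 11 10
f 10 11 12
f 10 12 4
f 11 1 13
f 11 13 12
f 12 13 14
f 12 14 4
f 13 1 15
f 13 15 14
f 14 15 16
f 14 16 4
f 15 1 17
f 15 17 16
f 16 17 18
f 16 18 4
f 17 1 19
f 17 19 18
f 18 19 20
f 18 20 4
f 19 1 21
f 19 21 20
f 20 21 22
f 20 22 4
f 21 1 2
f 21 2 22
f 22 2 3
f 22 3 4
f 24 23 27
f 24 27 25
f 25 27 28
f 25 28 26
f 27 23 29
f 27 29 28
f 28 29 30
f 28 30 26
f 29 23 31
f 29 31 30
f 30 31 32
f 30 32 26
f 31 23 33
f 31 33 32
f 32 33 34
f 32 34 26
f 33 23 35
f 33 35 34
f 34 35 36
f 34 36 26
f 35 23 37
f 35 37 36
f 36 37 38
f 36 38 26
f 37 23 39
f 37 39 38
f 38 39 40
f 38 40 26
f 39 23 41
f 39 41 40
f 40 41 42
f 40 42 26
f 41 23 43
f 41 43 42
f 42 43 44
f 42 44 26
f 43 23 24
f 43 24 44
f 44 24 25
f 44 25 26
f 46 45 49
f 46 49 47
f 47 49 50
f 47 50 48
f 49 45 51
f 49 51 50
f 50 51 52
f 50 52 48
f 51 45 53
f 51 53 52
f 52 53 54
f 52 54 48
f 53 45 55
f 53 55 54
f 54 55 56
f 54 56 48
f 55 45 57
f 55 57 56
f 56 57 58
f 56 58 48
f 57 45 59
f 57 59 58
f 58 59 60
f 58 60 48
f 59 45 61
f 59 61 60
f 60 61 62
f 60 62 48
f 61 45 63
f 61 63 62
f 62 63 64
f 62 64 48
f 63 45 65
f 63 65 64
f 64 65 66
f 64 66 48
f 65 45 67
f 65 67 66
f 66 67 68
f 66 68 48
f 67 45 69
f 67 69 68
f 68 69 70
f 68 70 48
f 69 45 71
f 69 71 70
f 70 71 72
f 70 72 48
f 71 45 73
f 71 73 72
f 72 73 74
f 72 74 48
f 73 45 75
f 73 75 74
f 74 75 76
f 74 76 48
f 75 45 46
f 75 46 76
f 76 46 47
f 76 47 48
f 78 80 77
f 81 78 77
f 77 80 79
f 79 81 77
f 78 84 80
f 82 78 81
f 82 84 78
f 80 84 79
f 83 81 79
f 79 84 83
f 83 82 81
f 84 82 83



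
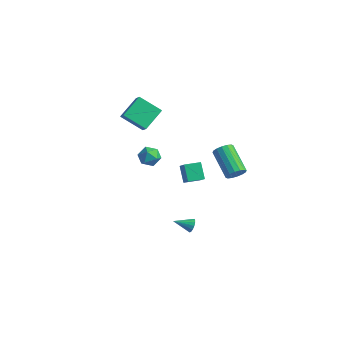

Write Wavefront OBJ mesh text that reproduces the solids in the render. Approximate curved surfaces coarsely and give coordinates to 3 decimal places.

v -1.116 -1.908 1.932
v -0.382 -2.037 1.708
v -1.278 -3.143 2.112
v -0.544 -3.272 1.888
v -0.687 -2.91 2.562
v -0.587 -2.147 2.45
v -1.073 -3.033 1.37
v -0.973 -2.27 1.258
v -0.355 -2.732 1.36
v -0.117 -2.656 2.097
v -1.543 -2.524 1.723
v -1.305 -2.448 2.46
v 2.09 -2.635 1.121
v 1.39 -2.253 2.043
v 2.587 -1.755 1.134
v 1.886 -1.373 2.056
v 2.974 -3.147 2.004
v 2.273 -2.765 2.926
v 3.47 -2.267 2.017
v 2.77 -1.885 2.939
v 4.774 -0.983 2.464
v 5.171 -0.699 2.908
v 3.543 -0.132 4
v 3.146 -0.417 3.556
v 5.103 -0.453 2.68
v 3.475 0.113 3.772
v 4.947 -0.35 2.394
v 3.319 0.216 3.486
v 4.745 -0.416 2.127
v 3.117 0.15 3.219
v 4.55 -0.635 1.95
v 2.923 -0.068 3.042
v 4.416 -0.946 1.911
v 2.788 -0.38 3.003
v 4.377 -1.268 2.02
v 2.749 -0.701 3.112
v 4.445 -1.513 2.248
v 2.817 -0.947 3.34
v 4.601 -1.616 2.534
v 2.973 -1.05 3.626
v 4.803 -1.55 2.801
v 3.175 -0.984 3.893
v 4.997 -1.332 2.978
v 3.37 -0.765 4.07
v 5.132 -1.02 3.017
v 3.504 -0.454 4.109
v 2.879 -2.713 -2.346
v 3.129 -2.706 -1.913
v 2.121 -3.527 -1.894
v 2.947 -2.523 -1.889
v 2.747 -2.391 -1.987
v 2.583 -2.346 -2.181
v 2.497 -2.399 -2.42
v 2.514 -2.536 -2.638
v 2.628 -2.721 -2.779
v 2.81 -2.904 -2.803
v 3.01 -3.035 -2.705
v 3.175 -3.081 -2.511
v 3.26 -3.028 -2.273
v 3.244 -2.891 -2.054
v -3.543 -0.524 1.825
v -4.81 -1.217 2.796
v -3.664 0.951 2.721
v -4.931 0.258 3.691
v -2.909 -0.838 2.429
v -4.176 -1.531 3.399
v -3.03 0.637 3.324
v -4.297 -0.056 4.295
f 1 12 6
f 1 6 2
f 1 2 8
f 1 8 11
f 1 11 12
f 2 6 10
f 6 12 5
f 12 11 3
f 11 8 7
f 8 2 9
f 4 10 5
f 4 5 3
f 4 3 7
f 4 7 9
f 4 9 10
f 5 10 6
f 3 5 12
f 7 3 11
f 9 7 8
f 10 9 2
f 14 16 13
f 17 14 13
f 13 16 15
f 15 17 13
f 14 20 16
f 18 14 17
f 18 20 14
f 16 20 15
f 19 17 15
f 15 20 19
f 19 18 17
f 20 18 19
f 22 21 25
f 22 25 23
f 23 25 26
f 23 26 24
f 25 21 27
f 25 27 26
f 26 27 28
f 26 28 24
f 27 21 29
f 27 29 28
f 28 29 30
f 28 30 24
f 29 21 31
f 29 31 30
f 30 31 32
f 30 32 24
f 31 21 33
f 31 33 32
f 32 33 34
f 32 34 24
f 33 21 35
f 33 35 34
f 34 35 36
f 34 36 24
f 35 21 37
f 35 37 36
f 36 37 38
f 36 38 24
f 37 21 39
f 37 39 38
f 38 39 40
f 38 40 24
f 39 21 41
f 39 41 40
f 40 41 42
f 40 42 24
f 41 21 43
f 41 43 42
f 42 43 44
f 42 44 24
f 43 21 45
f 43 45 44
f 44 45 46
f 44 46 24
f 45 21 22
f 45 22 46
f 46 22 23
f 46 23 24
f 48 47 50
f 48 50 49
f 50 47 51
f 50 51 49
f 51 47 52
f 51 52 49
f 52 47 53
f 52 53 49
f 53 47 54
f 53 54 49
f 54 47 55
f 54 55 49
f 55 47 56
f 55 56 49
f 56 47 57
f 56 57 49
f 57 47 58
f 57 58 49
f 58 47 59
f 58 59 49
f 59 47 60
f 59 60 49
f 60 47 48
f 60 48 49
f 62 64 61
f 65 62 61
f 61 64 63
f 63 65 61
f 62 68 64
f 66 62 65
f 66 68 62
f 64 68 63
f 67 65 63
f 63 68 67
f 67 66 65
f 68 66 67

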